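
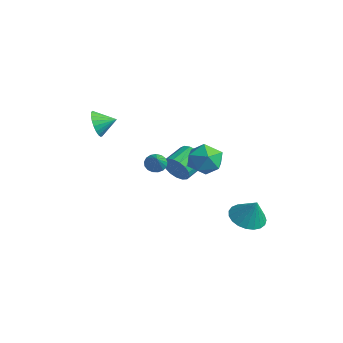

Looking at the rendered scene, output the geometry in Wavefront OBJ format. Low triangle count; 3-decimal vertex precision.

v 3.376 2.814 -3.114
v 4.332 3 -3.581
v 4.024 2.966 -1.726
v 4.162 3.415 -3.547
v 3.857 3.725 -3.438
v 3.468 3.879 -3.273
v 3.064 3.848 -3.081
v 2.713 3.638 -2.894
v 2.477 3.286 -2.746
v 2.396 2.853 -2.661
v 2.485 2.413 -2.654
v 2.728 2.042 -2.727
v 3.082 1.805 -2.867
v 3.488 1.742 -3.05
v 3.874 1.865 -3.244
v 4.174 2.152 -3.415
v 4.336 2.554 -3.534
v 2.09 -2.16 1.953
v 2.328 -2.508 1.512
v 3.03 -2.7 2.887
v 2.484 -2.261 1.499
v 2.55 -1.991 1.589
v 2.51 -1.76 1.763
v 2.374 -1.62 1.98
v 2.173 -1.604 2.192
v 1.954 -1.715 2.348
v 1.765 -1.928 2.415
v 1.651 -2.194 2.375
v 1.638 -2.452 2.239
v 1.728 -2.643 2.038
v 1.902 -2.723 1.817
v 2.118 -2.675 1.627
v 0.637 2.942 -0.296
v 1.498 2.213 -0.095
v -0.538 1.787 0.555
v 0.323 1.058 0.756
v 0.286 2.066 1.301
v 1.013 2.78 0.775
v -0.053 1.22 -0.315
v 0.674 1.934 -0.841
v 1.072 1.149 -0.107
v 1.282 1.672 0.891
v -0.322 2.328 -0.431
v -0.112 2.851 0.567
v -2.465 2.077 -1.975
v -1.976 1.976 -1.191
v -2.386 3.342 -0.76
v -2.875 3.443 -1.545
v -1.684 2.154 -1.476
v -2.094 3.52 -1.045
v -1.571 2.314 -1.876
v -1.981 3.68 -1.445
v -1.663 2.42 -2.299
v -2.073 3.786 -1.868
v -1.939 2.447 -2.647
v -2.349 3.813 -2.216
v -2.335 2.389 -2.842
v -2.745 3.755 -2.411
v -2.761 2.26 -2.838
v -3.171 3.626 -2.407
v -3.119 2.089 -2.637
v -3.529 3.455 -2.206
v -3.327 1.915 -2.284
v -3.737 3.281 -1.853
v -3.338 1.779 -1.86
v -3.748 3.145 -1.429
v -3.149 1.71 -1.463
v -3.559 3.076 -1.032
v -2.803 1.726 -1.184
v -3.213 3.092 -0.753
v -2.38 1.822 -1.085
v -2.79 3.188 -0.654
v -3.948 -2.121 2.194
v -3.363 -2.244 1.482
v -3.312 -1.239 2.566
v -3.62 -1.996 1.333
v -3.933 -1.77 1.333
v -4.249 -1.604 1.482
v -4.514 -1.528 1.754
v -4.68 -1.555 2.102
v -4.72 -1.679 2.466
v -4.627 -1.88 2.783
v -4.416 -2.122 2.998
v -4.124 -2.365 3.075
v -3.802 -2.565 2.998
v -3.506 -2.689 2.783
v -3.286 -2.714 2.466
v -3.18 -2.637 2.102
v -3.207 -2.471 1.754
f 2 1 4
f 2 4 3
f 4 1 5
f 4 5 3
f 5 1 6
f 5 6 3
f 6 1 7
f 6 7 3
f 7 1 8
f 7 8 3
f 8 1 9
f 8 9 3
f 9 1 10
f 9 10 3
f 10 1 11
f 10 11 3
f 11 1 12
f 11 12 3
f 12 1 13
f 12 13 3
f 13 1 14
f 13 14 3
f 14 1 15
f 14 15 3
f 15 1 16
f 15 16 3
f 16 1 17
f 16 17 3
f 17 1 2
f 17 2 3
f 19 18 21
f 19 21 20
f 21 18 22
f 21 22 20
f 22 18 23
f 22 23 20
f 23 18 24
f 23 24 20
f 24 18 25
f 24 25 20
f 25 18 26
f 25 26 20
f 26 18 27
f 26 27 20
f 27 18 28
f 27 28 20
f 28 18 29
f 28 29 20
f 29 18 30
f 29 30 20
f 30 18 31
f 30 31 20
f 31 18 32
f 31 32 20
f 32 18 19
f 32 19 20
f 33 44 38
f 33 38 34
f 33 34 40
f 33 40 43
f 33 43 44
f 34 38 42
f 38 44 37
f 44 43 35
f 43 40 39
f 40 34 41
f 36 42 37
f 36 37 35
f 36 35 39
f 36 39 41
f 36 41 42
f 37 42 38
f 35 37 44
f 39 35 43
f 41 39 40
f 42 41 34
f 46 45 49
f 46 49 47
f 47 49 50
f 47 50 48
f 49 45 51
f 49 51 50
f 50 51 52
f 50 52 48
f 51 45 53
f 51 53 52
f 52 53 54
f 52 54 48
f 53 45 55
f 53 55 54
f 54 55 56
f 54 56 48
f 55 45 57
f 55 57 56
f 56 57 58
f 56 58 48
f 57 45 59
f 57 59 58
f 58 59 60
f 58 60 48
f 59 45 61
f 59 61 60
f 60 61 62
f 60 62 48
f 61 45 63
f 61 63 62
f 62 63 64
f 62 64 48
f 63 45 65
f 63 65 64
f 64 65 66
f 64 66 48
f 65 45 67
f 65 67 66
f 66 67 68
f 66 68 48
f 67 45 69
f 67 69 68
f 68 69 70
f 68 70 48
f 69 45 71
f 69 71 70
f 70 71 72
f 70 72 48
f 71 45 46
f 71 46 72
f 72 46 47
f 72 47 48
f 74 73 76
f 74 76 75
f 76 73 77
f 76 77 75
f 77 73 78
f 77 78 75
f 78 73 79
f 78 79 75
f 79 73 80
f 79 80 75
f 80 73 81
f 80 81 75
f 81 73 82
f 81 82 75
f 82 73 83
f 82 83 75
f 83 73 84
f 83 84 75
f 84 73 85
f 84 85 75
f 85 73 86
f 85 86 75
f 86 73 87
f 86 87 75
f 87 73 88
f 87 88 75
f 88 73 89
f 88 89 75
f 89 73 74
f 89 74 75



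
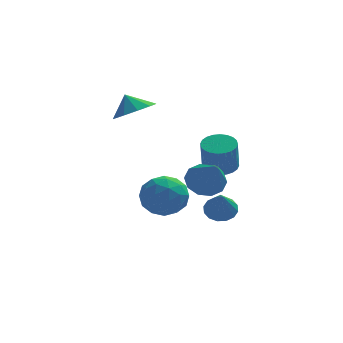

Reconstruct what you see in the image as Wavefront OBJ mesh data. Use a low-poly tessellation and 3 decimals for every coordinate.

v 2.979 -0.444 0.516
v 3.742 -0.544 0.536
v 3.645 -0.996 1.984
v 2.881 -0.896 1.964
v 3.718 -0.257 0.624
v 3.621 -0.709 2.072
v 3.581 0 0.695
v 3.484 -0.452 2.143
v 3.353 0.191 0.739
v 3.256 -0.261 2.187
v 3.068 0.284 0.749
v 2.971 -0.168 2.197
v 2.769 0.267 0.724
v 2.672 -0.185 2.172
v 2.502 0.142 0.667
v 2.405 -0.31 2.115
v 2.307 -0.073 0.587
v 2.21 -0.525 2.035
v 2.215 -0.344 0.496
v 2.118 -0.796 1.944
v 2.239 -0.631 0.408
v 2.142 -1.083 1.856
v 2.376 -0.888 0.337
v 2.279 -1.34 1.785
v 2.604 -1.079 0.293
v 2.507 -1.531 1.741
v 2.889 -1.172 0.283
v 2.792 -1.624 1.731
v 3.188 -1.155 0.308
v 3.091 -1.607 1.756
v 3.455 -1.03 0.365
v 3.358 -1.482 1.813
v 3.65 -0.815 0.445
v 3.553 -1.267 1.893
v 2.262 -2.368 0.576
v 3.009 -1.938 0.799
v 2.638 -3.752 1.984
v 2.598 -1.737 1.106
v 2.06 -1.778 1.21
v 1.598 -2.043 1.071
v 1.391 -2.433 0.744
v 1.516 -2.798 0.352
v 1.926 -2.999 0.045
v 2.465 -2.959 -0.059
v 2.926 -2.693 0.08
v 3.134 -2.303 0.407
v 0.922 -1.452 -1.412
v 1.624 -1.75 -0.628
v -0.424 -2.05 -0.432
v 0.278 -2.348 0.352
v 0.103 -1.288 0.148
v 0.935 -0.918 -0.457
v 0.265 -2.882 -0.603
v 1.097 -2.512 -1.208
v 1.218 -2.633 -0.128
v 1.118 -1.648 0.336
v 0.082 -2.152 -1.396
v -0.018 -1.167 -0.932
v 1.392 -1.549 -1.106
v -0.192 -2.251 0.046
v -0.294 -1.628 -0.074
v 0.118 -1.803 0.387
v 0.987 -1.06 -1.006
v 1.399 -1.235 -0.545
v 0.505 -0.963 -0.089
v -0.199 -2.565 -0.515
v 0.213 -2.74 -0.054
v 1.082 -1.997 -1.447
v 1.494 -2.172 -0.986
v 0.695 -2.837 -0.971
v 1.565 -2.243 -0.351
v 0.774 -2.594 0.225
v 0.766 -2.908 -0.336
v 1.255 -2.691 -0.692
v 1.507 -1.664 -0.079
v 0.715 -2.015 0.497
v 0.612 -1.392 0.377
v 1.102 -1.175 0.022
v 1.268 -2.183 0.215
v 0.485 -1.785 -1.557
v -0.307 -2.136 -0.981
v 0.098 -2.625 -1.082
v 0.588 -2.408 -1.437
v 0.426 -1.206 -1.285
v -0.365 -1.557 -0.709
v -0.055 -1.109 -0.368
v 0.434 -0.892 -0.724
v -0.068 -1.617 -1.275
v 3.026 -0.099 -2.226
v 3.559 -0.52 -2.52
v 2.954 -1.121 -0.894
v 3.744 -0.259 -2.31
v 3.736 0.045 -2.077
v 3.539 0.31 -1.884
v 3.204 0.466 -1.782
v 2.821 0.47 -1.8
v 2.493 0.322 -1.931
v 2.308 0.061 -2.142
v 2.316 -0.243 -2.375
v 2.513 -0.509 -2.568
v 2.848 -0.664 -2.669
v 3.231 -0.668 -2.652
v -0.535 2.296 2.551
v 0.321 2.842 2.725
v -0.945 2.664 3.409
v -0.076 3.202 2.381
v -0.648 3.216 2.102
v -1.177 2.879 1.995
v -1.461 2.319 2.099
v -1.391 1.75 2.376
v -0.994 1.39 2.72
v -0.422 1.376 2.999
v 0.107 1.713 3.107
v 0.39 2.273 3.002
f 2 1 5
f 2 5 3
f 3 5 6
f 3 6 4
f 5 1 7
f 5 7 6
f 6 7 8
f 6 8 4
f 7 1 9
f 7 9 8
f 8 9 10
f 8 10 4
f 9 1 11
f 9 11 10
f 10 11 12
f 10 12 4
f 11 1 13
f 11 13 12
f 12 13 14
f 12 14 4
f 13 1 15
f 13 15 14
f 14 15 16
f 14 16 4
f 15 1 17
f 15 17 16
f 16 17 18
f 16 18 4
f 17 1 19
f 17 19 18
f 18 19 20
f 18 20 4
f 19 1 21
f 19 21 20
f 20 21 22
f 20 22 4
f 21 1 23
f 21 23 22
f 22 23 24
f 22 24 4
f 23 1 25
f 23 25 24
f 24 25 26
f 24 26 4
f 25 1 27
f 25 27 26
f 26 27 28
f 26 28 4
f 27 1 29
f 27 29 28
f 28 29 30
f 28 30 4
f 29 1 31
f 29 31 30
f 30 31 32
f 30 32 4
f 31 1 33
f 31 33 32
f 32 33 34
f 32 34 4
f 33 1 2
f 33 2 34
f 34 2 3
f 34 3 4
f 36 35 38
f 36 38 37
f 38 35 39
f 38 39 37
f 39 35 40
f 39 40 37
f 40 35 41
f 40 41 37
f 41 35 42
f 41 42 37
f 42 35 43
f 42 43 37
f 43 35 44
f 43 44 37
f 44 35 45
f 44 45 37
f 45 35 46
f 45 46 37
f 46 35 36
f 46 36 37
f 47 84 63
f 84 58 87
f 63 87 52
f 84 87 63
f 47 63 59
f 63 52 64
f 59 64 48
f 63 64 59
f 47 59 68
f 59 48 69
f 68 69 54
f 59 69 68
f 47 68 80
f 68 54 83
f 80 83 57
f 68 83 80
f 47 80 84
f 80 57 88
f 84 88 58
f 80 88 84
f 48 64 75
f 64 52 78
f 75 78 56
f 64 78 75
f 52 87 65
f 87 58 86
f 65 86 51
f 87 86 65
f 58 88 85
f 88 57 81
f 85 81 49
f 88 81 85
f 57 83 82
f 83 54 70
f 82 70 53
f 83 70 82
f 54 69 74
f 69 48 71
f 74 71 55
f 69 71 74
f 50 76 62
f 76 56 77
f 62 77 51
f 76 77 62
f 50 62 60
f 62 51 61
f 60 61 49
f 62 61 60
f 50 60 67
f 60 49 66
f 67 66 53
f 60 66 67
f 50 67 72
f 67 53 73
f 72 73 55
f 67 73 72
f 50 72 76
f 72 55 79
f 76 79 56
f 72 79 76
f 51 77 65
f 77 56 78
f 65 78 52
f 77 78 65
f 49 61 85
f 61 51 86
f 85 86 58
f 61 86 85
f 53 66 82
f 66 49 81
f 82 81 57
f 66 81 82
f 55 73 74
f 73 53 70
f 74 70 54
f 73 70 74
f 56 79 75
f 79 55 71
f 75 71 48
f 79 71 75
f 90 89 92
f 90 92 91
f 92 89 93
f 92 93 91
f 93 89 94
f 93 94 91
f 94 89 95
f 94 95 91
f 95 89 96
f 95 96 91
f 96 89 97
f 96 97 91
f 97 89 98
f 97 98 91
f 98 89 99
f 98 99 91
f 99 89 100
f 99 100 91
f 100 89 101
f 100 101 91
f 101 89 102
f 101 102 91
f 102 89 90
f 102 90 91
f 104 103 106
f 104 106 105
f 106 103 107
f 106 107 105
f 107 103 108
f 107 108 105
f 108 103 109
f 108 109 105
f 109 103 110
f 109 110 105
f 110 103 111
f 110 111 105
f 111 103 112
f 111 112 105
f 112 103 113
f 112 113 105
f 113 103 114
f 113 114 105
f 114 103 104
f 114 104 105



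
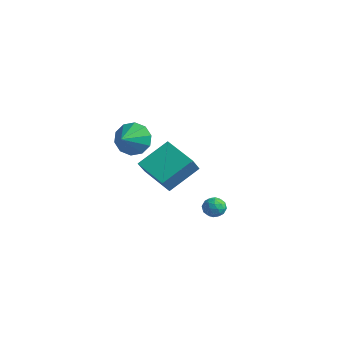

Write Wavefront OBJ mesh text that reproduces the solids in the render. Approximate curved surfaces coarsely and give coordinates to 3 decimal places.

v -4.92 2.112 -3.506
v -4.605 3.896 -2.294
v -5.321 2.896 -4.556
v -5.006 4.68 -3.344
v -2.954 2.22 -4.176
v -2.639 4.004 -2.964
v -3.355 3.004 -5.226
v -3.04 4.788 -4.014
v -1.912 -0.501 0.525
v -1.136 -0.513 -0.182
v -1.428 -1.599 1.075
v -0.936 -0.168 0.33
v -1.109 0.05 0.916
v -1.588 0.057 1.353
v -2.192 -0.149 1.474
v -2.688 -0.489 1.232
v -2.889 -0.834 0.72
v -2.716 -1.052 0.134
v -2.237 -1.059 -0.303
v -1.633 -0.853 -0.424
v 2.457 1.649 -2.877
v 3.022 1.404 -2.666
v 2.178 0.696 -3.234
v 2.743 0.451 -3.023
v 2.292 0.646 -2.595
v 2.464 1.235 -2.374
v 2.736 0.865 -3.526
v 2.908 1.454 -3.305
v 3.195 0.919 -3.066
v 2.92 0.784 -2.491
v 2.28 1.316 -3.409
v 2.005 1.181 -2.834
v 2.764 1.61 -2.74
v 2.436 0.49 -3.16
v 2.171 0.605 -2.908
v 2.503 0.461 -2.784
v 2.436 1.511 -2.569
v 2.769 1.366 -2.444
v 2.339 0.921 -2.402
v 2.431 0.734 -3.456
v 2.764 0.589 -3.331
v 2.697 1.639 -3.116
v 3.029 1.495 -2.992
v 2.861 1.179 -3.498
v 3.198 1.181 -2.851
v 3.034 0.621 -3.061
v 3.029 0.865 -3.357
v 3.131 1.211 -3.227
v 3.037 1.101 -2.513
v 2.873 0.542 -2.723
v 2.607 0.656 -2.471
v 2.709 1.002 -2.341
v 3.138 0.817 -2.749
v 2.327 1.558 -3.177
v 2.163 0.999 -3.387
v 2.491 1.098 -3.559
v 2.593 1.444 -3.429
v 2.166 1.479 -2.839
v 2.002 0.919 -3.049
v 2.069 0.889 -2.673
v 2.171 1.235 -2.543
v 2.062 1.283 -3.151
f 2 4 1
f 5 2 1
f 1 4 3
f 3 5 1
f 2 8 4
f 6 2 5
f 6 8 2
f 4 8 3
f 7 5 3
f 3 8 7
f 7 6 5
f 8 6 7
f 10 9 12
f 10 12 11
f 12 9 13
f 12 13 11
f 13 9 14
f 13 14 11
f 14 9 15
f 14 15 11
f 15 9 16
f 15 16 11
f 16 9 17
f 16 17 11
f 17 9 18
f 17 18 11
f 18 9 19
f 18 19 11
f 19 9 20
f 19 20 11
f 20 9 10
f 20 10 11
f 21 58 37
f 58 32 61
f 37 61 26
f 58 61 37
f 21 37 33
f 37 26 38
f 33 38 22
f 37 38 33
f 21 33 42
f 33 22 43
f 42 43 28
f 33 43 42
f 21 42 54
f 42 28 57
f 54 57 31
f 42 57 54
f 21 54 58
f 54 31 62
f 58 62 32
f 54 62 58
f 22 38 49
f 38 26 52
f 49 52 30
f 38 52 49
f 26 61 39
f 61 32 60
f 39 60 25
f 61 60 39
f 32 62 59
f 62 31 55
f 59 55 23
f 62 55 59
f 31 57 56
f 57 28 44
f 56 44 27
f 57 44 56
f 28 43 48
f 43 22 45
f 48 45 29
f 43 45 48
f 24 50 36
f 50 30 51
f 36 51 25
f 50 51 36
f 24 36 34
f 36 25 35
f 34 35 23
f 36 35 34
f 24 34 41
f 34 23 40
f 41 40 27
f 34 40 41
f 24 41 46
f 41 27 47
f 46 47 29
f 41 47 46
f 24 46 50
f 46 29 53
f 50 53 30
f 46 53 50
f 25 51 39
f 51 30 52
f 39 52 26
f 51 52 39
f 23 35 59
f 35 25 60
f 59 60 32
f 35 60 59
f 27 40 56
f 40 23 55
f 56 55 31
f 40 55 56
f 29 47 48
f 47 27 44
f 48 44 28
f 47 44 48
f 30 53 49
f 53 29 45
f 49 45 22
f 53 45 49



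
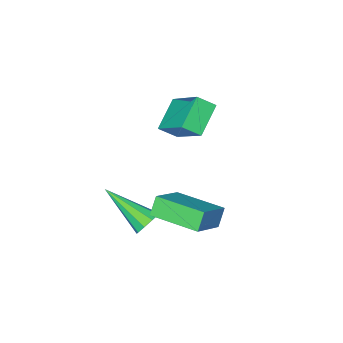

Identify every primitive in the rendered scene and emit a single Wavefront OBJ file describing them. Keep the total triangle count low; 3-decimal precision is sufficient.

v -3.072 -2.118 -1.627
v -1.756 -1.618 -0.785
v -3.791 -0.273 -1.598
v -2.476 0.227 -0.755
v -2.664 -1.947 -2.365
v -1.349 -1.447 -1.522
v -3.384 -0.102 -2.335
v -2.068 0.398 -1.493
v -1.372 -1.581 -2.111
v -0.803 -1.404 -2.18
v -0.708 -3.279 -1.009
v -0.959 -1.242 -1.837
v -1.309 -1.239 -1.622
v -1.688 -1.396 -1.636
v -1.919 -1.64 -1.872
v -1.894 -1.856 -2.22
v -1.625 -1.943 -2.517
v -1.237 -1.861 -2.624
v -0.912 -1.648 -2.491
v -4.093 -3.734 2.083
v -3.929 -2.104 3.317
v -4.648 -3.327 1.619
v -4.484 -1.697 2.852
v -3.036 -3.223 1.268
v -2.872 -1.593 2.501
v -3.591 -2.816 0.803
v -3.427 -1.186 2.037
f 2 4 1
f 5 2 1
f 1 4 3
f 3 5 1
f 2 8 4
f 6 2 5
f 6 8 2
f 4 8 3
f 7 5 3
f 3 8 7
f 7 6 5
f 8 6 7
f 10 9 12
f 10 12 11
f 12 9 13
f 12 13 11
f 13 9 14
f 13 14 11
f 14 9 15
f 14 15 11
f 15 9 16
f 15 16 11
f 16 9 17
f 16 17 11
f 17 9 18
f 17 18 11
f 18 9 19
f 18 19 11
f 19 9 10
f 19 10 11
f 21 23 20
f 24 21 20
f 20 23 22
f 22 24 20
f 21 27 23
f 25 21 24
f 25 27 21
f 23 27 22
f 26 24 22
f 22 27 26
f 26 25 24
f 27 25 26



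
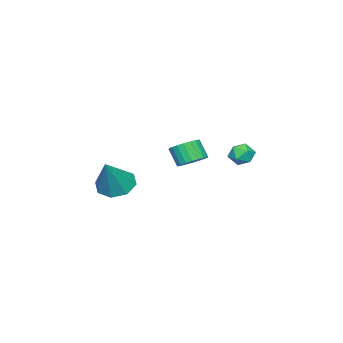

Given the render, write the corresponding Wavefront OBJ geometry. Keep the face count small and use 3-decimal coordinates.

v 2.321 -3.183 -0.557
v 3.144 -2.95 -1.184
v 3.599 -2.977 1.197
v 2.729 -2.29 -0.958
v 2.075 -2.154 -0.498
v 1.565 -2.62 -0.073
v 1.499 -3.416 0.069
v 1.914 -4.075 -0.156
v 2.568 -4.212 -0.616
v 3.078 -3.746 -1.042
v -3.823 1.296 0.408
v -3.219 1.299 -0.066
v -3.661 0.081 0.606
v -3.057 0.084 0.132
v -3.015 0.442 0.809
v -3.115 1.193 0.687
v -3.765 0.187 -0.147
v -3.865 0.938 -0.269
v -3.184 0.614 -0.409
v -2.72 0.771 0.182
v -4.16 0.609 0.358
v -3.696 0.766 0.949
v -3.668 -2.266 -0.875
v -2.994 -2.772 -1.046
v -3.198 -3.4 0.004
v -3.872 -2.894 0.175
v -2.842 -2.508 -0.858
v -3.047 -3.135 0.192
v -2.834 -2.202 -0.674
v -3.039 -2.829 0.376
v -2.97 -1.907 -0.524
v -3.175 -2.534 0.526
v -3.226 -1.674 -0.435
v -3.431 -2.301 0.615
v -3.559 -1.544 -0.422
v -3.764 -2.171 0.628
v -3.91 -1.538 -0.487
v -4.115 -2.165 0.563
v -4.22 -1.659 -0.619
v -4.425 -2.286 0.43
v -4.434 -1.884 -0.796
v -4.639 -2.511 0.254
v -4.515 -2.176 -0.986
v -4.72 -2.803 0.064
v -4.45 -2.483 -1.157
v -4.655 -3.11 -0.107
v -4.25 -2.753 -1.279
v -4.455 -3.38 -0.23
v -3.949 -2.939 -1.332
v -4.154 -3.566 -0.282
v -3.599 -3.008 -1.305
v -3.804 -3.635 -0.255
v -3.261 -2.949 -1.204
v -3.466 -3.577 -0.154
f 2 1 4
f 2 4 3
f 4 1 5
f 4 5 3
f 5 1 6
f 5 6 3
f 6 1 7
f 6 7 3
f 7 1 8
f 7 8 3
f 8 1 9
f 8 9 3
f 9 1 10
f 9 10 3
f 10 1 2
f 10 2 3
f 11 22 16
f 11 16 12
f 11 12 18
f 11 18 21
f 11 21 22
f 12 16 20
f 16 22 15
f 22 21 13
f 21 18 17
f 18 12 19
f 14 20 15
f 14 15 13
f 14 13 17
f 14 17 19
f 14 19 20
f 15 20 16
f 13 15 22
f 17 13 21
f 19 17 18
f 20 19 12
f 24 23 27
f 24 27 25
f 25 27 28
f 25 28 26
f 27 23 29
f 27 29 28
f 28 29 30
f 28 30 26
f 29 23 31
f 29 31 30
f 30 31 32
f 30 32 26
f 31 23 33
f 31 33 32
f 32 33 34
f 32 34 26
f 33 23 35
f 33 35 34
f 34 35 36
f 34 36 26
f 35 23 37
f 35 37 36
f 36 37 38
f 36 38 26
f 37 23 39
f 37 39 38
f 38 39 40
f 38 40 26
f 39 23 41
f 39 41 40
f 40 41 42
f 40 42 26
f 41 23 43
f 41 43 42
f 42 43 44
f 42 44 26
f 43 23 45
f 43 45 44
f 44 45 46
f 44 46 26
f 45 23 47
f 45 47 46
f 46 47 48
f 46 48 26
f 47 23 49
f 47 49 48
f 48 49 50
f 48 50 26
f 49 23 51
f 49 51 50
f 50 51 52
f 50 52 26
f 51 23 53
f 51 53 52
f 52 53 54
f 52 54 26
f 53 23 24
f 53 24 54
f 54 24 25
f 54 25 26



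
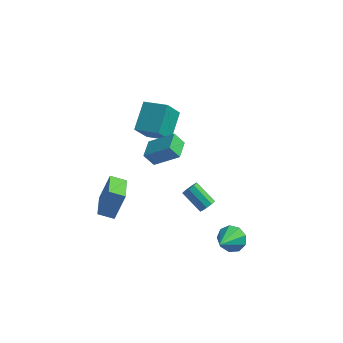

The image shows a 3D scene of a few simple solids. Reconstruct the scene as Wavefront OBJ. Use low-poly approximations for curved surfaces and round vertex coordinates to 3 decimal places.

v 3.683 -1.036 -3.44
v 4.497 -1.236 -3.499
v 3.397 -2.504 -2.42
v 4.41 -0.901 -3.041
v 3.983 -0.629 -2.769
v 3.416 -0.547 -2.811
v 2.974 -0.695 -3.147
v 2.863 -1.001 -3.62
v 3.137 -1.325 -4.009
v 3.666 -1.513 -4.131
v 4.203 -1.478 -3.93
v -3.699 -1.241 -3.24
v -3.244 -0.625 -1.689
v -4.198 0.556 -3.808
v -3.743 1.173 -2.257
v -2.797 -1.093 -3.563
v -2.342 -0.476 -2.012
v -3.296 0.705 -4.131
v -2.841 1.321 -2.58
v -2.371 1.367 2.192
v -2.323 2.936 3.151
v -1.931 2.165 0.865
v -1.883 3.734 1.824
v -0.957 1.126 2.516
v -0.909 2.695 3.475
v -0.517 1.924 1.189
v -0.469 3.493 2.148
v -0.844 -1.954 3.662
v 0.522 -1.915 4.707
v -0.914 -0.807 3.711
v 0.451 -0.768 4.756
v -0.311 -1.892 2.964
v 1.054 -1.853 4.009
v -0.382 -0.745 3.013
v 0.984 -0.706 4.058
v 1.859 0.825 -3.013
v 2.198 1.021 -2.671
v 1.06 1.512 -1.825
v 0.721 1.315 -2.167
v 2.119 1.265 -2.918
v 0.982 1.755 -2.072
v 1.919 1.302 -3.209
v 0.781 1.793 -2.364
v 1.69 1.117 -3.409
v 0.553 1.607 -2.563
v 1.541 0.794 -3.423
v 0.403 1.285 -2.578
v 1.54 0.486 -3.245
v 0.402 0.977 -2.4
v 1.688 0.336 -2.959
v 0.551 0.827 -2.113
v 1.916 0.415 -2.698
v 0.779 0.906 -1.852
v 2.118 0.686 -2.584
v 0.98 1.176 -1.738
f 2 1 4
f 2 4 3
f 4 1 5
f 4 5 3
f 5 1 6
f 5 6 3
f 6 1 7
f 6 7 3
f 7 1 8
f 7 8 3
f 8 1 9
f 8 9 3
f 9 1 10
f 9 10 3
f 10 1 11
f 10 11 3
f 11 1 2
f 11 2 3
f 13 15 12
f 16 13 12
f 12 15 14
f 14 16 12
f 13 19 15
f 17 13 16
f 17 19 13
f 15 19 14
f 18 16 14
f 14 19 18
f 18 17 16
f 19 17 18
f 21 23 20
f 24 21 20
f 20 23 22
f 22 24 20
f 21 27 23
f 25 21 24
f 25 27 21
f 23 27 22
f 26 24 22
f 22 27 26
f 26 25 24
f 27 25 26
f 29 31 28
f 32 29 28
f 28 31 30
f 30 32 28
f 29 35 31
f 33 29 32
f 33 35 29
f 31 35 30
f 34 32 30
f 30 35 34
f 34 33 32
f 35 33 34
f 37 36 40
f 37 40 38
f 38 40 41
f 38 41 39
f 40 36 42
f 40 42 41
f 41 42 43
f 41 43 39
f 42 36 44
f 42 44 43
f 43 44 45
f 43 45 39
f 44 36 46
f 44 46 45
f 45 46 47
f 45 47 39
f 46 36 48
f 46 48 47
f 47 48 49
f 47 49 39
f 48 36 50
f 48 50 49
f 49 50 51
f 49 51 39
f 50 36 52
f 50 52 51
f 51 52 53
f 51 53 39
f 52 36 54
f 52 54 53
f 53 54 55
f 53 55 39
f 54 36 37
f 54 37 55
f 55 37 38
f 55 38 39



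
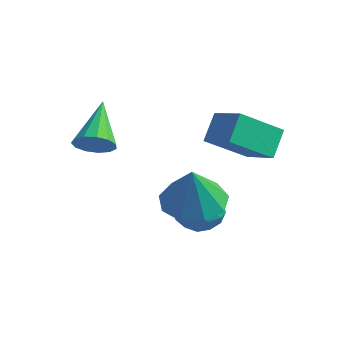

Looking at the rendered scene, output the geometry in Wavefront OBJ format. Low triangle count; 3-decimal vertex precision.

v -1.016 -1.679 3.048
v -1.283 -0.955 3.927
v -0.522 -0.248 2.02
v -0.79 0.476 2.899
v 0.21 -1.776 3.501
v -0.058 -1.052 4.38
v 0.703 -0.345 2.473
v 0.436 0.379 3.352
v -0.628 -1.749 -0.752
v -0.272 -2.165 -0.072
v -1.788 -1.495 0.012
v -1.432 -1.911 0.692
v -1.108 -1.144 0.43
v -0.391 -1.301 -0.041
v -1.669 -2.359 -0.019
v -0.952 -2.516 -0.49
v -0.915 -2.542 0.381
v -0.568 -1.79 0.659
v -1.492 -1.87 -0.719
v -1.145 -1.118 -0.441
v -0.348 -1.979 -0.479
v -1.712 -1.681 0.419
v -1.522 -1.23 0.265
v -1.312 -1.474 0.665
v -0.418 -1.471 -0.461
v -0.209 -1.715 -0.061
v -0.7 -1.115 0.234
v -1.851 -1.945 0.001
v -1.642 -2.189 0.401
v -0.748 -2.186 -0.725
v -0.538 -2.43 -0.325
v -1.36 -2.545 -0.294
v -0.517 -2.445 0.187
v -1.199 -2.296 0.636
v -1.338 -2.56 0.218
v -0.916 -2.652 -0.059
v -0.313 -2.003 0.35
v -0.995 -1.854 0.799
v -0.805 -1.403 0.645
v -0.383 -1.496 0.368
v -0.691 -2.225 0.617
v -1.065 -1.806 -0.859
v -1.747 -1.657 -0.41
v -1.677 -2.164 -0.428
v -1.255 -2.257 -0.705
v -0.861 -1.364 -0.696
v -1.543 -1.215 -0.247
v -1.144 -1.008 -0.001
v -0.722 -1.1 -0.278
v -1.369 -1.435 -0.677
v -3.289 -4.183 2.9
v -2.697 -4.096 3.301
v -4.251 -2.977 4.06
v -2.684 -3.81 3.014
v -2.863 -3.642 2.691
v -3.177 -3.646 2.434
v -3.527 -3.821 2.326
v -3.801 -4.11 2.4
v -3.913 -4.423 2.633
v -3.826 -4.66 2.951
v -3.569 -4.745 3.253
v -3.223 -4.652 3.443
v -2.898 -4.41 3.461
v -0.696 -2.397 0.819
v 0.249 -2.82 0.448
v -0.284 -2.863 2.401
v 0.347 -2.098 0.636
v -0.044 -1.516 0.909
v -0.739 -1.346 1.14
v -1.415 -1.667 1.221
v -1.754 -2.331 1.114
v -1.598 -3.025 0.869
v -1.02 -3.425 0.6
v -0.291 -3.344 0.434
f 2 4 1
f 5 2 1
f 1 4 3
f 3 5 1
f 2 8 4
f 6 2 5
f 6 8 2
f 4 8 3
f 7 5 3
f 3 8 7
f 7 6 5
f 8 6 7
f 9 46 25
f 46 20 49
f 25 49 14
f 46 49 25
f 9 25 21
f 25 14 26
f 21 26 10
f 25 26 21
f 9 21 30
f 21 10 31
f 30 31 16
f 21 31 30
f 9 30 42
f 30 16 45
f 42 45 19
f 30 45 42
f 9 42 46
f 42 19 50
f 46 50 20
f 42 50 46
f 10 26 37
f 26 14 40
f 37 40 18
f 26 40 37
f 14 49 27
f 49 20 48
f 27 48 13
f 49 48 27
f 20 50 47
f 50 19 43
f 47 43 11
f 50 43 47
f 19 45 44
f 45 16 32
f 44 32 15
f 45 32 44
f 16 31 36
f 31 10 33
f 36 33 17
f 31 33 36
f 12 38 24
f 38 18 39
f 24 39 13
f 38 39 24
f 12 24 22
f 24 13 23
f 22 23 11
f 24 23 22
f 12 22 29
f 22 11 28
f 29 28 15
f 22 28 29
f 12 29 34
f 29 15 35
f 34 35 17
f 29 35 34
f 12 34 38
f 34 17 41
f 38 41 18
f 34 41 38
f 13 39 27
f 39 18 40
f 27 40 14
f 39 40 27
f 11 23 47
f 23 13 48
f 47 48 20
f 23 48 47
f 15 28 44
f 28 11 43
f 44 43 19
f 28 43 44
f 17 35 36
f 35 15 32
f 36 32 16
f 35 32 36
f 18 41 37
f 41 17 33
f 37 33 10
f 41 33 37
f 52 51 54
f 52 54 53
f 54 51 55
f 54 55 53
f 55 51 56
f 55 56 53
f 56 51 57
f 56 57 53
f 57 51 58
f 57 58 53
f 58 51 59
f 58 59 53
f 59 51 60
f 59 60 53
f 60 51 61
f 60 61 53
f 61 51 62
f 61 62 53
f 62 51 63
f 62 63 53
f 63 51 52
f 63 52 53
f 65 64 67
f 65 67 66
f 67 64 68
f 67 68 66
f 68 64 69
f 68 69 66
f 69 64 70
f 69 70 66
f 70 64 71
f 70 71 66
f 71 64 72
f 71 72 66
f 72 64 73
f 72 73 66
f 73 64 74
f 73 74 66
f 74 64 65
f 74 65 66



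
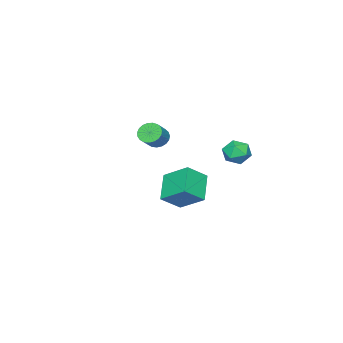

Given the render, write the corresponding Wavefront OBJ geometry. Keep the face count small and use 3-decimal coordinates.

v 3.061 -1.297 2.947
v 3.452 -1.599 2.51
v 4.291 -1.445 3.156
v 3.899 -1.143 3.593
v 3.467 -1.338 2.429
v 4.306 -1.183 3.075
v 3.411 -1.069 2.437
v 4.25 -0.915 3.083
v 3.295 -0.84 2.533
v 4.134 -0.686 3.179
v 3.138 -0.69 2.701
v 3.977 -0.535 3.347
v 2.968 -0.645 2.911
v 3.807 -0.49 3.557
v 2.814 -0.712 3.128
v 3.653 -0.558 3.774
v 2.702 -0.881 3.313
v 3.541 -0.727 3.959
v 2.652 -1.122 3.435
v 3.491 -0.967 4.081
v 2.673 -1.393 3.473
v 3.512 -1.239 4.119
v 2.761 -1.647 3.42
v 3.6 -1.493 4.066
v 2.901 -1.841 3.285
v 3.74 -1.687 3.931
v 3.068 -1.941 3.091
v 3.907 -1.787 3.737
v 3.234 -1.93 2.873
v 4.073 -1.775 3.519
v 3.37 -1.809 2.668
v 4.209 -1.654 3.313
v -1.78 0.391 -0.133
v -1.182 0.137 0.433
v -2.778 -0.137 0.687
v -2.18 -0.391 1.253
v -2.341 0.449 1.144
v -1.724 0.775 0.637
v -2.236 -0.775 0.483
v -1.619 -0.449 -0.024
v -1.463 -0.584 0.814
v -1.528 0.173 1.222
v -2.432 -0.173 -0.102
v -2.497 0.584 0.306
v -3.296 -4.437 -3.386
v -2.213 -4.951 -2.501
v -3.356 -2.871 -2.403
v -2.273 -3.385 -1.518
v -2.007 -3.675 -4.522
v -0.924 -4.189 -3.637
v -2.067 -2.109 -3.539
v -0.984 -2.623 -2.654
f 2 1 5
f 2 5 3
f 3 5 6
f 3 6 4
f 5 1 7
f 5 7 6
f 6 7 8
f 6 8 4
f 7 1 9
f 7 9 8
f 8 9 10
f 8 10 4
f 9 1 11
f 9 11 10
f 10 11 12
f 10 12 4
f 11 1 13
f 11 13 12
f 12 13 14
f 12 14 4
f 13 1 15
f 13 15 14
f 14 15 16
f 14 16 4
f 15 1 17
f 15 17 16
f 16 17 18
f 16 18 4
f 17 1 19
f 17 19 18
f 18 19 20
f 18 20 4
f 19 1 21
f 19 21 20
f 20 21 22
f 20 22 4
f 21 1 23
f 21 23 22
f 22 23 24
f 22 24 4
f 23 1 25
f 23 25 24
f 24 25 26
f 24 26 4
f 25 1 27
f 25 27 26
f 26 27 28
f 26 28 4
f 27 1 29
f 27 29 28
f 28 29 30
f 28 30 4
f 29 1 31
f 29 31 30
f 30 31 32
f 30 32 4
f 31 1 2
f 31 2 32
f 32 2 3
f 32 3 4
f 33 44 38
f 33 38 34
f 33 34 40
f 33 40 43
f 33 43 44
f 34 38 42
f 38 44 37
f 44 43 35
f 43 40 39
f 40 34 41
f 36 42 37
f 36 37 35
f 36 35 39
f 36 39 41
f 36 41 42
f 37 42 38
f 35 37 44
f 39 35 43
f 41 39 40
f 42 41 34
f 46 48 45
f 49 46 45
f 45 48 47
f 47 49 45
f 46 52 48
f 50 46 49
f 50 52 46
f 48 52 47
f 51 49 47
f 47 52 51
f 51 50 49
f 52 50 51



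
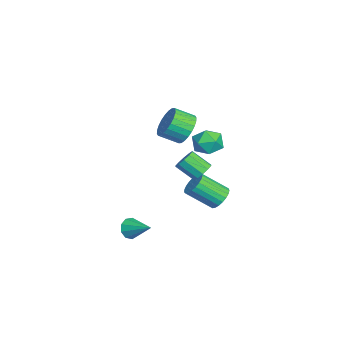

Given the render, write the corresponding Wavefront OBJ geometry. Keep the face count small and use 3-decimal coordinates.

v 0.181 -1.653 -2.858
v 0.69 -1.895 -3.183
v 1.079 -0.647 -2.202
v 0.499 -1.57 -3.419
v 0.159 -1.284 -3.393
v -0.17 -1.171 -3.117
v -0.335 -1.283 -2.719
v -0.259 -1.568 -2.387
v 0.024 -1.893 -2.275
v 0.38 -2.106 -2.436
v 0.643 -2.106 -2.795
v 1.553 2.789 3.725
v 1.94 2.414 4.385
v 0.74 1.686 3.575
v 1.127 1.311 4.235
v 0.628 1.99 4.362
v 1.131 2.672 4.455
v 1.549 1.428 3.505
v 2.052 2.11 3.598
v 1.937 1.573 4.249
v 1.368 1.921 4.779
v 1.312 2.179 3.181
v 0.743 2.527 3.711
v 1.351 1.827 1.89
v 1.919 1.58 1.854
v 1.577 0.686 2.595
v 1.009 0.933 2.63
v 1.915 1.826 2.149
v 1.572 0.932 2.889
v 1.695 2.071 2.344
v 1.353 1.178 3.084
v 1.344 2.224 2.366
v 1.002 1.33 3.106
v 0.996 2.225 2.206
v 0.654 1.331 2.946
v 0.783 2.074 1.925
v 0.441 1.18 2.666
v 0.788 1.828 1.631
v 0.445 0.934 2.371
v 1.007 1.582 1.436
v 0.665 0.689 2.176
v 1.358 1.43 1.414
v 1.016 0.536 2.154
v 1.706 1.429 1.574
v 1.364 0.535 2.314
v -2.663 2.777 -2.52
v -1.931 2.697 -2.586
v -1.984 1.343 -1.526
v -2.717 1.423 -1.46
v -1.953 2.886 -2.344
v -2.006 1.533 -1.285
v -2.098 3.057 -2.133
v -2.151 1.703 -1.074
v -2.341 3.179 -1.989
v -2.394 1.826 -0.93
v -2.639 3.232 -1.937
v -2.692 1.878 -0.877
v -2.942 3.206 -1.985
v -2.995 1.852 -0.926
v -3.197 3.106 -2.126
v -3.25 1.752 -1.067
v -3.359 2.949 -2.335
v -3.412 1.595 -1.275
v -3.401 2.762 -2.576
v -3.454 1.408 -1.516
v -3.316 2.578 -2.807
v -3.369 1.224 -1.747
v -3.117 2.428 -2.988
v -3.17 1.074 -1.929
v -2.841 2.338 -3.089
v -2.894 0.985 -2.029
v -2.533 2.325 -3.091
v -2.586 0.971 -2.031
v -2.248 2.389 -2.994
v -2.301 1.036 -1.935
v -2.035 2.521 -2.815
v -2.088 1.167 -1.756
v -3.553 1.108 1.978
v -3.247 1.56 2.756
v -3.201 0.524 3.34
v -3.507 0.072 2.562
v -3.614 1.571 2.805
v -3.568 0.535 3.389
v -3.972 1.513 2.729
v -3.926 0.477 3.312
v -4.266 1.392 2.538
v -4.22 0.356 3.122
v -4.451 1.229 2.262
v -4.406 0.193 2.846
v -4.5 1.047 1.943
v -4.455 0.011 2.526
v -4.405 0.874 1.629
v -4.359 -0.162 2.213
v -4.179 0.737 1.368
v -4.134 -0.299 1.952
v -3.859 0.656 1.2
v -3.813 -0.38 1.784
v -3.492 0.645 1.151
v -3.446 -0.391 1.735
v -3.134 0.703 1.228
v -3.088 -0.333 1.811
v -2.84 0.824 1.418
v -2.794 -0.212 2.002
v -2.654 0.987 1.694
v -2.609 -0.049 2.278
v -2.605 1.169 2.014
v -2.56 0.133 2.597
v -2.701 1.342 2.327
v -2.655 0.306 2.911
v -2.926 1.479 2.588
v -2.881 0.443 3.172
f 2 1 4
f 2 4 3
f 4 1 5
f 4 5 3
f 5 1 6
f 5 6 3
f 6 1 7
f 6 7 3
f 7 1 8
f 7 8 3
f 8 1 9
f 8 9 3
f 9 1 10
f 9 10 3
f 10 1 11
f 10 11 3
f 11 1 2
f 11 2 3
f 12 23 17
f 12 17 13
f 12 13 19
f 12 19 22
f 12 22 23
f 13 17 21
f 17 23 16
f 23 22 14
f 22 19 18
f 19 13 20
f 15 21 16
f 15 16 14
f 15 14 18
f 15 18 20
f 15 20 21
f 16 21 17
f 14 16 23
f 18 14 22
f 20 18 19
f 21 20 13
f 25 24 28
f 25 28 26
f 26 28 29
f 26 29 27
f 28 24 30
f 28 30 29
f 29 30 31
f 29 31 27
f 30 24 32
f 30 32 31
f 31 32 33
f 31 33 27
f 32 24 34
f 32 34 33
f 33 34 35
f 33 35 27
f 34 24 36
f 34 36 35
f 35 36 37
f 35 37 27
f 36 24 38
f 36 38 37
f 37 38 39
f 37 39 27
f 38 24 40
f 38 40 39
f 39 40 41
f 39 41 27
f 40 24 42
f 40 42 41
f 41 42 43
f 41 43 27
f 42 24 44
f 42 44 43
f 43 44 45
f 43 45 27
f 44 24 25
f 44 25 45
f 45 25 26
f 45 26 27
f 47 46 50
f 47 50 48
f 48 50 51
f 48 51 49
f 50 46 52
f 50 52 51
f 51 52 53
f 51 53 49
f 52 46 54
f 52 54 53
f 53 54 55
f 53 55 49
f 54 46 56
f 54 56 55
f 55 56 57
f 55 57 49
f 56 46 58
f 56 58 57
f 57 58 59
f 57 59 49
f 58 46 60
f 58 60 59
f 59 60 61
f 59 61 49
f 60 46 62
f 60 62 61
f 61 62 63
f 61 63 49
f 62 46 64
f 62 64 63
f 63 64 65
f 63 65 49
f 64 46 66
f 64 66 65
f 65 66 67
f 65 67 49
f 66 46 68
f 66 68 67
f 67 68 69
f 67 69 49
f 68 46 70
f 68 70 69
f 69 70 71
f 69 71 49
f 70 46 72
f 70 72 71
f 71 72 73
f 71 73 49
f 72 46 74
f 72 74 73
f 73 74 75
f 73 75 49
f 74 46 76
f 74 76 75
f 75 76 77
f 75 77 49
f 76 46 47
f 76 47 77
f 77 47 48
f 77 48 49
f 79 78 82
f 79 82 80
f 80 82 83
f 80 83 81
f 82 78 84
f 82 84 83
f 83 84 85
f 83 85 81
f 84 78 86
f 84 86 85
f 85 86 87
f 85 87 81
f 86 78 88
f 86 88 87
f 87 88 89
f 87 89 81
f 88 78 90
f 88 90 89
f 89 90 91
f 89 91 81
f 90 78 92
f 90 92 91
f 91 92 93
f 91 93 81
f 92 78 94
f 92 94 93
f 93 94 95
f 93 95 81
f 94 78 96
f 94 96 95
f 95 96 97
f 95 97 81
f 96 78 98
f 96 98 97
f 97 98 99
f 97 99 81
f 98 78 100
f 98 100 99
f 99 100 101
f 99 101 81
f 100 78 102
f 100 102 101
f 101 102 103
f 101 103 81
f 102 78 104
f 102 104 103
f 103 104 105
f 103 105 81
f 104 78 106
f 104 106 105
f 105 106 107
f 105 107 81
f 106 78 108
f 106 108 107
f 107 108 109
f 107 109 81
f 108 78 110
f 108 110 109
f 109 110 111
f 109 111 81
f 110 78 79
f 110 79 111
f 111 79 80
f 111 80 81



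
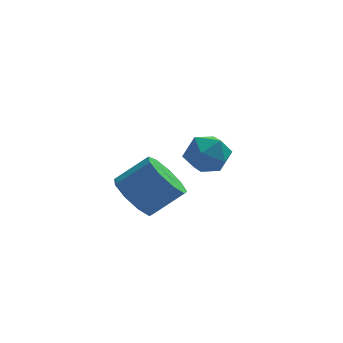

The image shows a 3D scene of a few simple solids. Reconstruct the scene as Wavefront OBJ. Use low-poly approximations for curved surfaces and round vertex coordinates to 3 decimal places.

v 2.904 2.838 0.139
v 3.325 3.185 -0.582
v 4.175 2.795 0.862
v 4.596 3.142 0.141
v 4.021 3.652 0.617
v 3.236 3.678 0.171
v 4.264 2.302 0.109
v 3.479 2.328 -0.337
v 4.166 2.853 -0.6
v 4.016 3.688 -0.286
v 3.484 2.292 0.566
v 3.334 3.127 0.88
v 1.109 -0.755 0.262
v 1.713 -0.856 -0.452
v 2.794 -0.726 0.444
v 2.191 -0.625 1.158
v 1.571 -0.234 -0.37
v 2.652 -0.105 0.526
v 1.213 0.144 0.007
v 2.294 0.274 0.903
v 0.807 0.102 0.504
v 1.888 0.231 1.4
v 0.542 -0.341 0.887
v 1.623 -0.212 1.783
v 0.543 -0.978 0.978
v 1.624 -0.849 1.874
v 0.809 -1.51 0.734
v 1.89 -1.381 1.63
v 1.216 -1.689 0.269
v 2.297 -1.559 1.165
v 1.573 -1.43 -0.199
v 2.654 -1.301 0.697
f 1 12 6
f 1 6 2
f 1 2 8
f 1 8 11
f 1 11 12
f 2 6 10
f 6 12 5
f 12 11 3
f 11 8 7
f 8 2 9
f 4 10 5
f 4 5 3
f 4 3 7
f 4 7 9
f 4 9 10
f 5 10 6
f 3 5 12
f 7 3 11
f 9 7 8
f 10 9 2
f 14 13 17
f 14 17 15
f 15 17 18
f 15 18 16
f 17 13 19
f 17 19 18
f 18 19 20
f 18 20 16
f 19 13 21
f 19 21 20
f 20 21 22
f 20 22 16
f 21 13 23
f 21 23 22
f 22 23 24
f 22 24 16
f 23 13 25
f 23 25 24
f 24 25 26
f 24 26 16
f 25 13 27
f 25 27 26
f 26 27 28
f 26 28 16
f 27 13 29
f 27 29 28
f 28 29 30
f 28 30 16
f 29 13 31
f 29 31 30
f 30 31 32
f 30 32 16
f 31 13 14
f 31 14 32
f 32 14 15
f 32 15 16



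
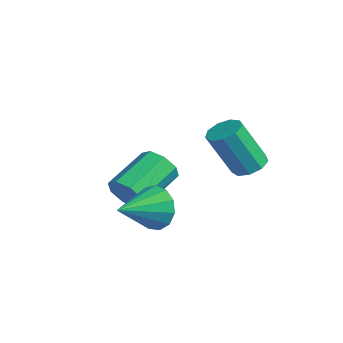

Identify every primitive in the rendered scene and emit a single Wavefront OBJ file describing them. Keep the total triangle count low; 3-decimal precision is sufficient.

v 0.316 -1.119 0.634
v 0.82 -1.215 -0.056
v 0.684 -2.581 1.106
v 1.101 -1.032 0.293
v 1.133 -0.876 0.751
v 0.906 -0.797 1.171
v 0.491 -0.821 1.421
v 0.021 -0.939 1.421
v -0.355 -1.114 1.171
v -0.518 -1.291 0.751
v -0.416 -1.413 0.293
v -0.082 -1.442 -0.056
v 0.379 -1.368 -0.187
v -0.828 -1.516 0.732
v -0.366 -1.609 1.289
v -0.929 -0.138 2.005
v -1.392 -0.044 1.448
v -0.139 -1.319 0.87
v -0.702 0.153 1.585
v -0.316 -1.143 0.37
v -0.879 0.328 1.085
v -0.793 -1.186 0.082
v -1.356 0.285 0.797
v -1.291 -1.422 0.175
v -1.854 0.049 0.891
v -1.518 -1.713 0.595
v -2.081 -0.241 1.31
v -1.341 -1.888 1.095
v -1.904 -0.417 1.81
v -0.864 -1.845 1.383
v -1.427 -0.374 2.098
v 0.631 2.004 1.854
v 1.248 2.058 1.973
v 1.005 1.25 3.586
v 0.389 1.196 3.466
v 1.039 2.406 2.116
v 0.796 1.599 3.729
v 0.639 2.567 2.137
v 0.397 1.759 3.749
v 0.236 2.464 2.024
v -0.007 1.656 3.637
v 0.018 2.146 1.832
v -0.225 1.338 3.445
v 0.087 1.761 1.65
v -0.156 0.953 3.263
v 0.41 1.49 1.563
v 0.168 0.683 3.176
v 0.837 1.46 1.612
v 0.595 0.652 3.225
v 1.168 1.684 1.774
v 0.925 0.876 3.387
f 2 1 4
f 2 4 3
f 4 1 5
f 4 5 3
f 5 1 6
f 5 6 3
f 6 1 7
f 6 7 3
f 7 1 8
f 7 8 3
f 8 1 9
f 8 9 3
f 9 1 10
f 9 10 3
f 10 1 11
f 10 11 3
f 11 1 12
f 11 12 3
f 12 1 13
f 12 13 3
f 13 1 2
f 13 2 3
f 15 14 18
f 15 18 16
f 16 18 19
f 16 19 17
f 18 14 20
f 18 20 19
f 19 20 21
f 19 21 17
f 20 14 22
f 20 22 21
f 21 22 23
f 21 23 17
f 22 14 24
f 22 24 23
f 23 24 25
f 23 25 17
f 24 14 26
f 24 26 25
f 25 26 27
f 25 27 17
f 26 14 28
f 26 28 27
f 27 28 29
f 27 29 17
f 28 14 30
f 28 30 29
f 29 30 31
f 29 31 17
f 30 14 15
f 30 15 31
f 31 15 16
f 31 16 17
f 33 32 36
f 33 36 34
f 34 36 37
f 34 37 35
f 36 32 38
f 36 38 37
f 37 38 39
f 37 39 35
f 38 32 40
f 38 40 39
f 39 40 41
f 39 41 35
f 40 32 42
f 40 42 41
f 41 42 43
f 41 43 35
f 42 32 44
f 42 44 43
f 43 44 45
f 43 45 35
f 44 32 46
f 44 46 45
f 45 46 47
f 45 47 35
f 46 32 48
f 46 48 47
f 47 48 49
f 47 49 35
f 48 32 50
f 48 50 49
f 49 50 51
f 49 51 35
f 50 32 33
f 50 33 51
f 51 33 34
f 51 34 35



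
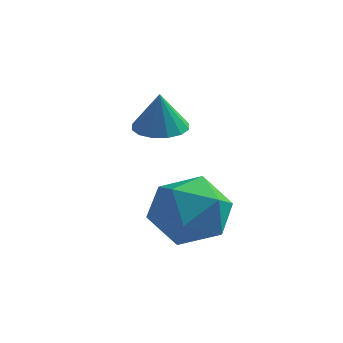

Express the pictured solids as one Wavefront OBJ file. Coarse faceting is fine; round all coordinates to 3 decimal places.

v -0.716 0.954 -1.134
v 0.037 1.052 -1.153
v -0.664 0.786 0.094
v -0.111 1.412 -1.097
v -0.421 1.649 -1.051
v -0.811 1.7 -1.028
v -1.175 1.552 -1.032
v -1.416 1.243 -1.064
v -1.47 0.856 -1.115
v -1.322 0.496 -1.17
v -1.012 0.258 -1.216
v -0.622 0.207 -1.24
v -0.258 0.356 -1.235
v -0.017 0.665 -1.203
v 0.535 0.321 -3.147
v 1.681 -0.024 -3.081
v -0.021 -1.536 -3.219
v 1.125 -1.881 -3.153
v 0.597 -1.373 -2.205
v 0.94 -0.225 -2.16
v 0.72 -1.335 -4.14
v 1.063 -0.187 -4.095
v 1.795 -1.048 -3.695
v 1.719 -1.071 -2.499
v -0.059 -0.489 -3.801
v -0.135 -0.512 -2.605
f 2 1 4
f 2 4 3
f 4 1 5
f 4 5 3
f 5 1 6
f 5 6 3
f 6 1 7
f 6 7 3
f 7 1 8
f 7 8 3
f 8 1 9
f 8 9 3
f 9 1 10
f 9 10 3
f 10 1 11
f 10 11 3
f 11 1 12
f 11 12 3
f 12 1 13
f 12 13 3
f 13 1 14
f 13 14 3
f 14 1 2
f 14 2 3
f 15 26 20
f 15 20 16
f 15 16 22
f 15 22 25
f 15 25 26
f 16 20 24
f 20 26 19
f 26 25 17
f 25 22 21
f 22 16 23
f 18 24 19
f 18 19 17
f 18 17 21
f 18 21 23
f 18 23 24
f 19 24 20
f 17 19 26
f 21 17 25
f 23 21 22
f 24 23 16



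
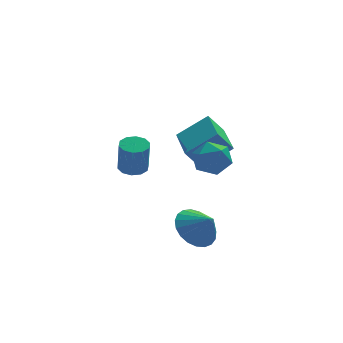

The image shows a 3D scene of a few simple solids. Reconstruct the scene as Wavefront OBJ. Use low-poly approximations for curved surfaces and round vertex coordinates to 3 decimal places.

v 1.839 1.171 1.691
v 2.168 1.462 2.384
v 1.912 -0.062 2.176
v 2.241 0.229 2.869
v 1.456 0.386 2.69
v 1.411 1.148 2.39
v 2.669 0.252 2.17
v 2.624 1.014 1.87
v 2.681 0.895 2.679
v 1.931 0.977 3.001
v 2.149 0.423 1.559
v 1.399 0.505 1.881
v -1.097 -0.244 2.711
v -0.644 0.055 2.798
v -0.669 -0.277 4.075
v -1.123 -0.576 3.989
v -0.913 0.257 2.845
v -0.938 -0.075 4.122
v -1.253 0.267 2.841
v -1.278 -0.065 4.119
v -1.533 0.083 2.788
v -1.558 -0.249 4.065
v -1.647 -0.226 2.705
v -1.672 -0.559 3.982
v -1.551 -0.543 2.625
v -1.576 -0.875 3.902
v -1.282 -0.745 2.578
v -1.307 -1.077 3.855
v -0.942 -0.755 2.581
v -0.967 -1.087 3.859
v -0.662 -0.571 2.635
v -0.687 -0.903 3.912
v -0.548 -0.261 2.718
v -0.573 -0.594 3.995
v 2.189 2.663 0.796
v 1.583 2.727 1.601
v 2.404 4.682 0.796
v 1.798 4.746 1.601
v 3.402 2.534 1.719
v 2.796 2.598 2.524
v 3.617 4.553 1.719
v 3.011 4.617 2.524
v 1.08 -0.588 -0.497
v 1.889 -0.415 -0.9
v 1.56 -1.172 0.217
v 1.862 -0.128 -0.648
v 1.701 0.079 -0.369
v 1.432 0.171 -0.113
v 1.102 0.131 0.076
v 0.768 -0.033 0.167
v 0.488 -0.292 0.143
v 0.311 -0.603 0.008
v 0.266 -0.912 -0.214
v 0.362 -1.164 -0.485
v 0.583 -1.317 -0.758
v 0.889 -1.343 -0.986
v 1.228 -1.24 -1.129
v 1.541 -1.023 -1.163
v 1.775 -0.731 -1.082
f 1 12 6
f 1 6 2
f 1 2 8
f 1 8 11
f 1 11 12
f 2 6 10
f 6 12 5
f 12 11 3
f 11 8 7
f 8 2 9
f 4 10 5
f 4 5 3
f 4 3 7
f 4 7 9
f 4 9 10
f 5 10 6
f 3 5 12
f 7 3 11
f 9 7 8
f 10 9 2
f 14 13 17
f 14 17 15
f 15 17 18
f 15 18 16
f 17 13 19
f 17 19 18
f 18 19 20
f 18 20 16
f 19 13 21
f 19 21 20
f 20 21 22
f 20 22 16
f 21 13 23
f 21 23 22
f 22 23 24
f 22 24 16
f 23 13 25
f 23 25 24
f 24 25 26
f 24 26 16
f 25 13 27
f 25 27 26
f 26 27 28
f 26 28 16
f 27 13 29
f 27 29 28
f 28 29 30
f 28 30 16
f 29 13 31
f 29 31 30
f 30 31 32
f 30 32 16
f 31 13 33
f 31 33 32
f 32 33 34
f 32 34 16
f 33 13 14
f 33 14 34
f 34 14 15
f 34 15 16
f 36 38 35
f 39 36 35
f 35 38 37
f 37 39 35
f 36 42 38
f 40 36 39
f 40 42 36
f 38 42 37
f 41 39 37
f 37 42 41
f 41 40 39
f 42 40 41
f 44 43 46
f 44 46 45
f 46 43 47
f 46 47 45
f 47 43 48
f 47 48 45
f 48 43 49
f 48 49 45
f 49 43 50
f 49 50 45
f 50 43 51
f 50 51 45
f 51 43 52
f 51 52 45
f 52 43 53
f 52 53 45
f 53 43 54
f 53 54 45
f 54 43 55
f 54 55 45
f 55 43 56
f 55 56 45
f 56 43 57
f 56 57 45
f 57 43 58
f 57 58 45
f 58 43 59
f 58 59 45
f 59 43 44
f 59 44 45



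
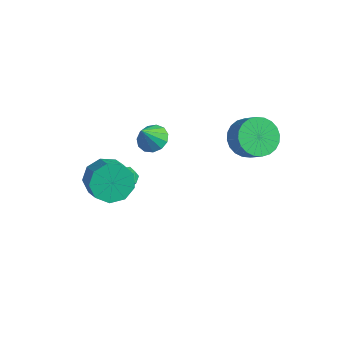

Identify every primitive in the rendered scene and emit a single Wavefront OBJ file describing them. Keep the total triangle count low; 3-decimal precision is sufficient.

v -1.053 0.466 -1.077
v -0.297 0.662 -0.955
v -1.047 -0.266 0.057
v -0.542 0.974 -0.753
v -0.949 1.124 -0.654
v -1.389 1.066 -0.689
v -1.722 0.817 -0.848
v -1.843 0.456 -1.08
v -1.712 0.099 -1.311
v -1.373 -0.142 -1.468
v -0.931 -0.19 -1.501
v -0.528 -0.03 -1.399
v -0.292 0.288 -1.196
v -1.164 -2.458 -1.998
v -0.495 -1.733 -2.411
v 0.493 -2.236 -1.696
v -0.176 -2.962 -1.282
v -0.803 -1.47 -1.801
v 0.186 -1.974 -1.086
v -1.28 -1.67 -1.283
v -0.291 -2.174 -0.568
v -1.702 -2.239 -1.099
v -0.714 -2.742 -0.384
v -1.873 -2.91 -1.336
v -0.885 -3.414 -0.621
v -1.712 -3.37 -1.882
v -0.724 -3.874 -1.167
v -1.295 -3.403 -2.482
v -0.306 -3.907 -1.767
v -0.817 -2.994 -2.856
v 0.172 -3.498 -2.141
v -0.501 -2.334 -2.828
v 0.488 -2.838 -2.113
v 2.839 2.616 0.137
v 3.551 2.555 -0.619
v 4.372 2.384 0.167
v 3.661 2.444 0.923
v 3.556 2.953 -0.538
v 4.377 2.781 0.249
v 3.451 3.299 -0.354
v 4.273 3.127 0.433
v 3.254 3.541 -0.095
v 4.075 3.37 0.692
v 2.994 3.642 0.199
v 3.815 3.471 0.986
v 2.71 3.587 0.484
v 3.531 3.416 1.271
v 2.445 3.384 0.716
v 3.267 3.213 1.502
v 2.241 3.065 0.859
v 3.062 2.893 1.646
v 2.128 2.676 0.893
v 2.949 2.505 1.679
v 2.123 2.279 0.811
v 2.944 2.107 1.598
v 2.227 1.933 0.627
v 3.049 1.761 1.414
v 2.425 1.69 0.368
v 3.246 1.519 1.155
v 2.685 1.589 0.074
v 3.506 1.418 0.861
v 2.969 1.644 -0.211
v 3.79 1.473 0.576
v 3.233 1.847 -0.442
v 4.055 1.676 0.344
v 3.438 2.167 -0.586
v 4.259 1.995 0.201
v -1.977 -0.111 -3.507
v -1.404 -0.337 -3.295
v -2.016 -0.883 -4.225
v -1.443 -1.109 -4.013
v -1.972 -1.158 -3.635
v -1.948 -0.681 -3.192
v -1.472 -0.539 -4.328
v -1.448 -0.062 -3.885
v -1.092 -0.601 -3.803
v -1.4 -0.984 -3.374
v -2.02 -0.236 -4.146
v -2.328 -0.619 -3.717
f 2 1 4
f 2 4 3
f 4 1 5
f 4 5 3
f 5 1 6
f 5 6 3
f 6 1 7
f 6 7 3
f 7 1 8
f 7 8 3
f 8 1 9
f 8 9 3
f 9 1 10
f 9 10 3
f 10 1 11
f 10 11 3
f 11 1 12
f 11 12 3
f 12 1 13
f 12 13 3
f 13 1 2
f 13 2 3
f 15 14 18
f 15 18 16
f 16 18 19
f 16 19 17
f 18 14 20
f 18 20 19
f 19 20 21
f 19 21 17
f 20 14 22
f 20 22 21
f 21 22 23
f 21 23 17
f 22 14 24
f 22 24 23
f 23 24 25
f 23 25 17
f 24 14 26
f 24 26 25
f 25 26 27
f 25 27 17
f 26 14 28
f 26 28 27
f 27 28 29
f 27 29 17
f 28 14 30
f 28 30 29
f 29 30 31
f 29 31 17
f 30 14 32
f 30 32 31
f 31 32 33
f 31 33 17
f 32 14 15
f 32 15 33
f 33 15 16
f 33 16 17
f 35 34 38
f 35 38 36
f 36 38 39
f 36 39 37
f 38 34 40
f 38 40 39
f 39 40 41
f 39 41 37
f 40 34 42
f 40 42 41
f 41 42 43
f 41 43 37
f 42 34 44
f 42 44 43
f 43 44 45
f 43 45 37
f 44 34 46
f 44 46 45
f 45 46 47
f 45 47 37
f 46 34 48
f 46 48 47
f 47 48 49
f 47 49 37
f 48 34 50
f 48 50 49
f 49 50 51
f 49 51 37
f 50 34 52
f 50 52 51
f 51 52 53
f 51 53 37
f 52 34 54
f 52 54 53
f 53 54 55
f 53 55 37
f 54 34 56
f 54 56 55
f 55 56 57
f 55 57 37
f 56 34 58
f 56 58 57
f 57 58 59
f 57 59 37
f 58 34 60
f 58 60 59
f 59 60 61
f 59 61 37
f 60 34 62
f 60 62 61
f 61 62 63
f 61 63 37
f 62 34 64
f 62 64 63
f 63 64 65
f 63 65 37
f 64 34 66
f 64 66 65
f 65 66 67
f 65 67 37
f 66 34 35
f 66 35 67
f 67 35 36
f 67 36 37
f 68 79 73
f 68 73 69
f 68 69 75
f 68 75 78
f 68 78 79
f 69 73 77
f 73 79 72
f 79 78 70
f 78 75 74
f 75 69 76
f 71 77 72
f 71 72 70
f 71 70 74
f 71 74 76
f 71 76 77
f 72 77 73
f 70 72 79
f 74 70 78
f 76 74 75
f 77 76 69



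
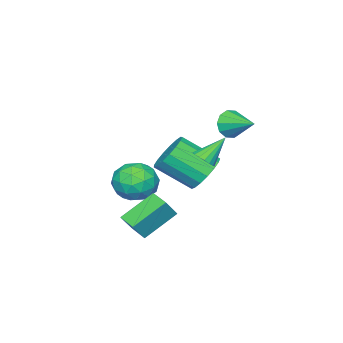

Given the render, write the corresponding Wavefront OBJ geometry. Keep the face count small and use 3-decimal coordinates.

v -2.017 1.242 -0.752
v -1.279 0.997 -1.531
v -0.486 -0.567 -0.286
v -1.223 -0.322 0.492
v -1.034 1.356 -1.234
v -0.241 -0.207 0.01
v -1.015 1.69 -0.827
v -0.222 0.127 0.417
v -1.225 1.921 -0.403
v -0.432 0.358 0.841
v -1.616 1.996 -0.059
v -0.823 0.433 1.185
v -2.099 1.899 0.126
v -1.306 0.335 1.371
v -2.563 1.651 0.11
v -1.77 0.087 1.355
v -2.902 1.309 -0.103
v -2.109 -0.255 1.141
v -3.038 0.952 -0.465
v -2.245 -0.612 0.779
v -2.94 0.661 -0.893
v -2.147 -0.902 0.351
v -2.63 0.503 -1.289
v -1.837 -1.06 -0.044
v -2.18 0.515 -1.561
v -1.387 -1.049 -0.317
v -1.692 0.693 -1.649
v -0.899 -0.871 -0.404
v 1.134 3.396 2.084
v 1.574 3.759 2.3
v 0.186 3.884 3.196
v 1.434 3.927 2.107
v 1.225 3.973 1.908
v 0.995 3.887 1.75
v 0.797 3.689 1.668
v 0.676 3.423 1.682
v 0.66 3.152 1.788
v 0.752 2.936 1.961
v 0.932 2.826 2.163
v 1.158 2.846 2.347
v 1.379 2.992 2.47
v 1.543 3.231 2.505
v 1.613 3.508 2.444
v -0.999 -0.723 -1.633
v -0.269 -0.392 -0.757
v 0.029 -2.328 -1.883
v 0.759 -1.997 -1.007
v -0.359 -2.312 -0.761
v -0.995 -1.32 -0.606
v 0.755 -1.4 -2.034
v 0.119 -0.408 -1.879
v 0.815 -0.81 -1.004
v 0.126 -1.374 -0.217
v -0.366 -1.346 -2.423
v -1.055 -1.91 -1.636
v -0.725 -0.417 -1.173
v 0.485 -2.303 -1.467
v -0.173 -2.489 -1.322
v 0.256 -2.294 -0.807
v -1.151 -0.963 -1.085
v -0.722 -0.768 -0.569
v -0.775 -1.896 -0.572
v 0.482 -1.952 -2.071
v 0.911 -1.757 -1.555
v -0.496 -0.426 -1.833
v -0.067 -0.231 -1.318
v 0.535 -0.824 -2.068
v 0.342 -0.468 -0.803
v 0.947 -1.411 -0.95
v 0.944 -1.06 -1.554
v 0.57 -0.477 -1.463
v -0.063 -0.799 -0.341
v 0.542 -1.742 -0.488
v -0.116 -1.928 -0.343
v -0.49 -1.345 -0.252
v 0.574 -1.045 -0.486
v -0.782 -0.978 -2.152
v -0.177 -1.921 -2.299
v 0.25 -1.375 -2.388
v -0.124 -0.792 -2.297
v -1.187 -1.309 -1.69
v -0.582 -2.252 -1.837
v -0.81 -2.243 -1.177
v -1.184 -1.66 -1.086
v -0.814 -1.675 -2.154
v -3.413 1.625 2.017
v -2.871 1.746 1.4
v -3.127 3.135 2.563
v -3.335 1.893 1.235
v -3.828 1.938 1.37
v -4.162 1.863 1.751
v -4.21 1.697 2.235
v -3.954 1.504 2.635
v -3.491 1.357 2.799
v -2.998 1.313 2.664
v -2.663 1.388 2.283
v -2.615 1.553 1.8
v 2.314 0.365 -2.73
v 0.832 1.047 -1.608
v 2.648 1.329 -2.875
v 1.166 2.011 -1.752
v 3.014 0.269 -1.748
v 1.532 0.951 -0.625
v 3.348 1.233 -1.892
v 1.866 1.915 -0.77
f 2 1 5
f 2 5 3
f 3 5 6
f 3 6 4
f 5 1 7
f 5 7 6
f 6 7 8
f 6 8 4
f 7 1 9
f 7 9 8
f 8 9 10
f 8 10 4
f 9 1 11
f 9 11 10
f 10 11 12
f 10 12 4
f 11 1 13
f 11 13 12
f 12 13 14
f 12 14 4
f 13 1 15
f 13 15 14
f 14 15 16
f 14 16 4
f 15 1 17
f 15 17 16
f 16 17 18
f 16 18 4
f 17 1 19
f 17 19 18
f 18 19 20
f 18 20 4
f 19 1 21
f 19 21 20
f 20 21 22
f 20 22 4
f 21 1 23
f 21 23 22
f 22 23 24
f 22 24 4
f 23 1 25
f 23 25 24
f 24 25 26
f 24 26 4
f 25 1 27
f 25 27 26
f 26 27 28
f 26 28 4
f 27 1 2
f 27 2 28
f 28 2 3
f 28 3 4
f 30 29 32
f 30 32 31
f 32 29 33
f 32 33 31
f 33 29 34
f 33 34 31
f 34 29 35
f 34 35 31
f 35 29 36
f 35 36 31
f 36 29 37
f 36 37 31
f 37 29 38
f 37 38 31
f 38 29 39
f 38 39 31
f 39 29 40
f 39 40 31
f 40 29 41
f 40 41 31
f 41 29 42
f 41 42 31
f 42 29 43
f 42 43 31
f 43 29 30
f 43 30 31
f 44 81 60
f 81 55 84
f 60 84 49
f 81 84 60
f 44 60 56
f 60 49 61
f 56 61 45
f 60 61 56
f 44 56 65
f 56 45 66
f 65 66 51
f 56 66 65
f 44 65 77
f 65 51 80
f 77 80 54
f 65 80 77
f 44 77 81
f 77 54 85
f 81 85 55
f 77 85 81
f 45 61 72
f 61 49 75
f 72 75 53
f 61 75 72
f 49 84 62
f 84 55 83
f 62 83 48
f 84 83 62
f 55 85 82
f 85 54 78
f 82 78 46
f 85 78 82
f 54 80 79
f 80 51 67
f 79 67 50
f 80 67 79
f 51 66 71
f 66 45 68
f 71 68 52
f 66 68 71
f 47 73 59
f 73 53 74
f 59 74 48
f 73 74 59
f 47 59 57
f 59 48 58
f 57 58 46
f 59 58 57
f 47 57 64
f 57 46 63
f 64 63 50
f 57 63 64
f 47 64 69
f 64 50 70
f 69 70 52
f 64 70 69
f 47 69 73
f 69 52 76
f 73 76 53
f 69 76 73
f 48 74 62
f 74 53 75
f 62 75 49
f 74 75 62
f 46 58 82
f 58 48 83
f 82 83 55
f 58 83 82
f 50 63 79
f 63 46 78
f 79 78 54
f 63 78 79
f 52 70 71
f 70 50 67
f 71 67 51
f 70 67 71
f 53 76 72
f 76 52 68
f 72 68 45
f 76 68 72
f 87 86 89
f 87 89 88
f 89 86 90
f 89 90 88
f 90 86 91
f 90 91 88
f 91 86 92
f 91 92 88
f 92 86 93
f 92 93 88
f 93 86 94
f 93 94 88
f 94 86 95
f 94 95 88
f 95 86 96
f 95 96 88
f 96 86 97
f 96 97 88
f 97 86 87
f 97 87 88
f 99 101 98
f 102 99 98
f 98 101 100
f 100 102 98
f 99 105 101
f 103 99 102
f 103 105 99
f 101 105 100
f 104 102 100
f 100 105 104
f 104 103 102
f 105 103 104



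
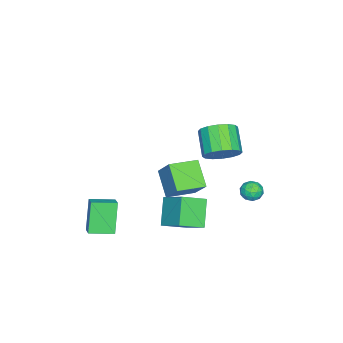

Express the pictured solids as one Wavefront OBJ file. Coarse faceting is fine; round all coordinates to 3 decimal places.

v 2.598 -2.933 -2.899
v 1.733 -3.166 -1.167
v 3.212 -2.491 -2.533
v 2.347 -2.725 -0.801
v 3.313 -4.095 -2.699
v 2.448 -4.329 -0.967
v 3.927 -3.654 -2.333
v 3.062 -3.887 -0.601
v -3.5 2.896 -2.47
v -3.122 2.679 -2.997
v -3.978 1.901 -2.403
v -3.6 1.684 -2.93
v -3.304 1.817 -2.329
v -3.008 2.432 -2.37
v -4.092 2.148 -3.03
v -3.796 2.763 -3.071
v -3.488 2.217 -3.343
v -3.001 2.012 -2.909
v -4.099 2.568 -2.491
v -3.612 2.363 -2.057
v -3.269 2.875 -2.739
v -3.831 1.705 -2.661
v -3.657 1.783 -2.307
v -3.435 1.656 -2.617
v -3.202 2.729 -2.371
v -2.98 2.602 -2.68
v -3.087 2.095 -2.288
v -4.12 1.978 -2.72
v -3.898 1.851 -3.029
v -3.665 2.924 -2.783
v -3.443 2.797 -3.093
v -4.013 2.485 -3.112
v -3.262 2.476 -3.252
v -3.543 1.891 -3.213
v -3.832 2.164 -3.272
v -3.658 2.525 -3.296
v -2.976 2.355 -2.998
v -3.257 1.771 -2.958
v -3.082 1.849 -2.605
v -2.909 2.21 -2.629
v -3.191 2.084 -3.201
v -3.843 2.809 -2.442
v -4.124 2.225 -2.402
v -4.191 2.37 -2.771
v -4.018 2.731 -2.795
v -3.557 2.689 -2.187
v -3.838 2.104 -2.148
v -3.442 2.055 -2.104
v -3.268 2.416 -2.128
v -3.909 2.496 -2.199
v 0.165 -1.162 -1.503
v 0.858 0.179 -0.451
v -0.809 -0.181 -2.112
v -0.115 1.16 -1.059
v 1.335 -0.78 -2.761
v 2.029 0.561 -1.708
v 0.362 0.201 -3.369
v 1.055 1.542 -2.317
v 0.659 2.294 3.479
v 1.356 1.635 3.797
v 0.258 0.928 4.739
v -0.439 1.586 4.421
v 1.385 2.036 4.132
v 0.287 1.328 5.074
v 1.22 2.505 4.292
v 0.122 1.798 5.234
v 0.904 2.918 4.234
v -0.193 2.21 5.176
v 0.523 3.164 3.974
v -0.575 2.456 4.916
v 0.178 3.176 3.582
v -0.92 2.469 4.523
v -0.038 2.952 3.161
v -1.136 2.245 4.103
v -0.067 2.552 2.826
v -1.165 1.844 3.768
v 0.098 2.082 2.666
v -1 1.375 3.608
v 0.413 1.67 2.724
v -0.684 0.962 3.666
v 0.795 1.424 2.984
v -0.303 0.716 3.926
v 1.14 1.411 3.377
v 0.042 0.704 4.318
v 0.626 -1.245 0.962
v 1.231 -0.364 2.246
v -0.562 -0.16 0.778
v 0.042 0.721 2.062
v 1.598 -0.361 -0.102
v 2.202 0.52 1.182
v 0.409 0.724 -0.286
v 1.014 1.605 0.998
f 2 4 1
f 5 2 1
f 1 4 3
f 3 5 1
f 2 8 4
f 6 2 5
f 6 8 2
f 4 8 3
f 7 5 3
f 3 8 7
f 7 6 5
f 8 6 7
f 9 46 25
f 46 20 49
f 25 49 14
f 46 49 25
f 9 25 21
f 25 14 26
f 21 26 10
f 25 26 21
f 9 21 30
f 21 10 31
f 30 31 16
f 21 31 30
f 9 30 42
f 30 16 45
f 42 45 19
f 30 45 42
f 9 42 46
f 42 19 50
f 46 50 20
f 42 50 46
f 10 26 37
f 26 14 40
f 37 40 18
f 26 40 37
f 14 49 27
f 49 20 48
f 27 48 13
f 49 48 27
f 20 50 47
f 50 19 43
f 47 43 11
f 50 43 47
f 19 45 44
f 45 16 32
f 44 32 15
f 45 32 44
f 16 31 36
f 31 10 33
f 36 33 17
f 31 33 36
f 12 38 24
f 38 18 39
f 24 39 13
f 38 39 24
f 12 24 22
f 24 13 23
f 22 23 11
f 24 23 22
f 12 22 29
f 22 11 28
f 29 28 15
f 22 28 29
f 12 29 34
f 29 15 35
f 34 35 17
f 29 35 34
f 12 34 38
f 34 17 41
f 38 41 18
f 34 41 38
f 13 39 27
f 39 18 40
f 27 40 14
f 39 40 27
f 11 23 47
f 23 13 48
f 47 48 20
f 23 48 47
f 15 28 44
f 28 11 43
f 44 43 19
f 28 43 44
f 17 35 36
f 35 15 32
f 36 32 16
f 35 32 36
f 18 41 37
f 41 17 33
f 37 33 10
f 41 33 37
f 52 54 51
f 55 52 51
f 51 54 53
f 53 55 51
f 52 58 54
f 56 52 55
f 56 58 52
f 54 58 53
f 57 55 53
f 53 58 57
f 57 56 55
f 58 56 57
f 60 59 63
f 60 63 61
f 61 63 64
f 61 64 62
f 63 59 65
f 63 65 64
f 64 65 66
f 64 66 62
f 65 59 67
f 65 67 66
f 66 67 68
f 66 68 62
f 67 59 69
f 67 69 68
f 68 69 70
f 68 70 62
f 69 59 71
f 69 71 70
f 70 71 72
f 70 72 62
f 71 59 73
f 71 73 72
f 72 73 74
f 72 74 62
f 73 59 75
f 73 75 74
f 74 75 76
f 74 76 62
f 75 59 77
f 75 77 76
f 76 77 78
f 76 78 62
f 77 59 79
f 77 79 78
f 78 79 80
f 78 80 62
f 79 59 81
f 79 81 80
f 80 81 82
f 80 82 62
f 81 59 83
f 81 83 82
f 82 83 84
f 82 84 62
f 83 59 60
f 83 60 84
f 84 60 61
f 84 61 62
f 86 88 85
f 89 86 85
f 85 88 87
f 87 89 85
f 86 92 88
f 90 86 89
f 90 92 86
f 88 92 87
f 91 89 87
f 87 92 91
f 91 90 89
f 92 90 91



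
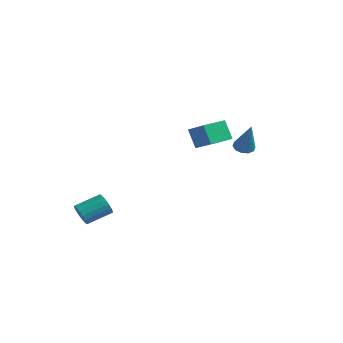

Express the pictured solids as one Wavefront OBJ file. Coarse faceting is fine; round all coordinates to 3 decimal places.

v -0.275 1.482 0.733
v -0.884 1.682 1.759
v 0.095 2.759 0.704
v -0.515 2.959 1.73
v 0.895 1.161 1.49
v 0.285 1.361 2.516
v 1.264 2.438 1.461
v 0.655 2.638 2.487
v 3.452 0.276 2.42
v 3.847 0.651 2.343
v 4.088 -0.056 4.06
v 3.578 0.808 2.479
v 3.261 0.762 2.593
v 3.017 0.531 2.64
v 2.939 0.202 2.604
v 3.057 -0.099 2.497
v 3.326 -0.256 2.361
v 3.643 -0.21 2.248
v 3.887 0.022 2.2
v 3.965 0.35 2.236
v -3.453 -3.62 -2.828
v -3.059 -3.616 -3.345
v -2.393 -2.436 -2.829
v -2.787 -2.44 -2.312
v -3.301 -3.441 -3.434
v -2.635 -2.261 -2.918
v -3.577 -3.307 -3.384
v -2.911 -2.127 -2.868
v -3.825 -3.245 -3.207
v -3.159 -2.065 -2.691
v -3.987 -3.268 -2.943
v -3.322 -2.088 -2.427
v -4.028 -3.373 -2.652
v -3.362 -2.192 -2.136
v -3.936 -3.534 -2.402
v -3.27 -2.353 -1.886
v -3.734 -3.714 -2.25
v -3.068 -2.534 -1.734
v -3.468 -3.873 -2.23
v -2.802 -2.693 -1.714
v -3.198 -3.975 -2.347
v -2.532 -2.794 -1.831
v -2.986 -3.994 -2.574
v -2.32 -2.814 -2.058
v -2.882 -3.929 -2.859
v -2.216 -2.748 -2.344
v -2.908 -3.792 -3.138
v -2.242 -2.612 -2.622
f 2 4 1
f 5 2 1
f 1 4 3
f 3 5 1
f 2 8 4
f 6 2 5
f 6 8 2
f 4 8 3
f 7 5 3
f 3 8 7
f 7 6 5
f 8 6 7
f 10 9 12
f 10 12 11
f 12 9 13
f 12 13 11
f 13 9 14
f 13 14 11
f 14 9 15
f 14 15 11
f 15 9 16
f 15 16 11
f 16 9 17
f 16 17 11
f 17 9 18
f 17 18 11
f 18 9 19
f 18 19 11
f 19 9 20
f 19 20 11
f 20 9 10
f 20 10 11
f 22 21 25
f 22 25 23
f 23 25 26
f 23 26 24
f 25 21 27
f 25 27 26
f 26 27 28
f 26 28 24
f 27 21 29
f 27 29 28
f 28 29 30
f 28 30 24
f 29 21 31
f 29 31 30
f 30 31 32
f 30 32 24
f 31 21 33
f 31 33 32
f 32 33 34
f 32 34 24
f 33 21 35
f 33 35 34
f 34 35 36
f 34 36 24
f 35 21 37
f 35 37 36
f 36 37 38
f 36 38 24
f 37 21 39
f 37 39 38
f 38 39 40
f 38 40 24
f 39 21 41
f 39 41 40
f 40 41 42
f 40 42 24
f 41 21 43
f 41 43 42
f 42 43 44
f 42 44 24
f 43 21 45
f 43 45 44
f 44 45 46
f 44 46 24
f 45 21 47
f 45 47 46
f 46 47 48
f 46 48 24
f 47 21 22
f 47 22 48
f 48 22 23
f 48 23 24



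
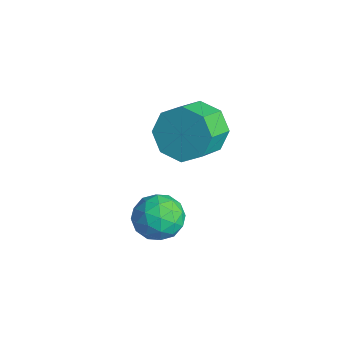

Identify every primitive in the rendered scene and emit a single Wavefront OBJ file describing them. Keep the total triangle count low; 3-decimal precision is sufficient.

v 1.562 2.494 -2.596
v 2.284 2.2 -2.989
v 1.796 1.62 -1.511
v 2.518 1.326 -1.904
v 2.492 2.141 -1.593
v 2.347 2.681 -2.263
v 1.733 1.139 -2.237
v 1.588 1.679 -2.907
v 2.389 1.362 -2.767
v 2.858 1.982 -2.369
v 1.222 1.838 -2.131
v 1.691 2.458 -1.733
v 1.902 2.424 -2.887
v 2.178 1.396 -1.613
v 2.162 1.875 -1.43
v 2.586 1.702 -1.661
v 1.94 2.706 -2.461
v 2.364 2.534 -2.692
v 2.486 2.499 -1.872
v 1.716 1.286 -1.808
v 2.14 1.114 -2.039
v 1.494 2.118 -2.839
v 1.918 1.945 -3.07
v 1.594 1.321 -2.628
v 2.389 1.759 -2.988
v 2.526 1.245 -2.351
v 2.065 1.135 -2.546
v 1.98 1.452 -2.94
v 2.664 2.123 -2.754
v 2.802 1.609 -2.117
v 2.787 2.088 -1.934
v 2.701 2.405 -2.328
v 2.726 1.63 -2.624
v 1.278 2.211 -2.383
v 1.416 1.697 -1.746
v 1.379 1.415 -2.172
v 1.293 1.732 -2.566
v 1.554 2.575 -2.149
v 1.691 2.061 -1.512
v 2.1 2.368 -1.56
v 2.015 2.685 -1.954
v 1.354 2.19 -1.876
v 1.134 3.813 0.542
v 1.602 3.549 -0.289
v 2.174 2.624 0.326
v 1.706 2.887 1.158
v 1.992 4.058 0.114
v 2.564 3.133 0.73
v 1.88 4.424 0.768
v 2.451 3.498 1.384
v 1.33 4.431 1.29
v 1.902 3.506 1.906
v 0.666 4.076 1.374
v 1.238 3.151 1.989
v 0.276 3.567 0.97
v 0.848 2.642 1.586
v 0.389 3.202 0.316
v 0.96 2.276 0.932
v 0.938 3.194 -0.206
v 1.51 2.269 0.41
f 1 38 17
f 38 12 41
f 17 41 6
f 38 41 17
f 1 17 13
f 17 6 18
f 13 18 2
f 17 18 13
f 1 13 22
f 13 2 23
f 22 23 8
f 13 23 22
f 1 22 34
f 22 8 37
f 34 37 11
f 22 37 34
f 1 34 38
f 34 11 42
f 38 42 12
f 34 42 38
f 2 18 29
f 18 6 32
f 29 32 10
f 18 32 29
f 6 41 19
f 41 12 40
f 19 40 5
f 41 40 19
f 12 42 39
f 42 11 35
f 39 35 3
f 42 35 39
f 11 37 36
f 37 8 24
f 36 24 7
f 37 24 36
f 8 23 28
f 23 2 25
f 28 25 9
f 23 25 28
f 4 30 16
f 30 10 31
f 16 31 5
f 30 31 16
f 4 16 14
f 16 5 15
f 14 15 3
f 16 15 14
f 4 14 21
f 14 3 20
f 21 20 7
f 14 20 21
f 4 21 26
f 21 7 27
f 26 27 9
f 21 27 26
f 4 26 30
f 26 9 33
f 30 33 10
f 26 33 30
f 5 31 19
f 31 10 32
f 19 32 6
f 31 32 19
f 3 15 39
f 15 5 40
f 39 40 12
f 15 40 39
f 7 20 36
f 20 3 35
f 36 35 11
f 20 35 36
f 9 27 28
f 27 7 24
f 28 24 8
f 27 24 28
f 10 33 29
f 33 9 25
f 29 25 2
f 33 25 29
f 44 43 47
f 44 47 45
f 45 47 48
f 45 48 46
f 47 43 49
f 47 49 48
f 48 49 50
f 48 50 46
f 49 43 51
f 49 51 50
f 50 51 52
f 50 52 46
f 51 43 53
f 51 53 52
f 52 53 54
f 52 54 46
f 53 43 55
f 53 55 54
f 54 55 56
f 54 56 46
f 55 43 57
f 55 57 56
f 56 57 58
f 56 58 46
f 57 43 59
f 57 59 58
f 58 59 60
f 58 60 46
f 59 43 44
f 59 44 60
f 60 44 45
f 60 45 46



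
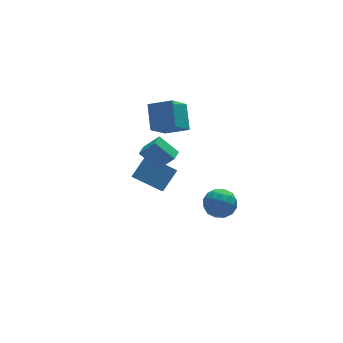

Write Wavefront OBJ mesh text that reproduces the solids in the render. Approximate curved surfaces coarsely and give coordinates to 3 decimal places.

v -2.905 1.168 3.567
v -2.578 2.523 4.737
v -1.712 2.002 2.269
v -1.385 3.357 3.439
v -1.695 0.363 4.161
v -1.368 1.718 5.331
v -0.502 1.197 2.863
v -0.175 2.552 4.033
v -2.963 -0.237 1.184
v -2.164 -0.711 2.245
v -3.838 0.574 2.205
v -3.039 0.099 3.266
v -2.441 0.441 1.094
v -1.642 -0.034 2.155
v -3.316 1.251 2.115
v -2.517 0.777 3.176
v -2.951 4.44 -3.326
v -3.271 3.3 -2.281
v -1.816 5.089 -2.272
v -2.136 3.949 -1.226
v -1.484 3.251 -4.174
v -1.804 2.111 -3.128
v -0.349 3.9 -3.119
v -0.669 2.76 -2.074
v -1.031 -2.954 0.677
v -0.499 -2.65 -0.165
v -0.581 -4.55 0.385
v -0.049 -4.246 -0.457
v 0.287 -3.986 0.494
v 0.009 -2.999 0.674
v -1.089 -4.201 -0.454
v -1.367 -3.214 -0.274
v -0.534 -3.42 -0.864
v 0.316 -3.288 -0.278
v -1.396 -3.912 0.498
v -0.546 -3.78 1.084
v -0.805 -2.662 0.282
v -0.275 -4.538 -0.062
v -0.078 -4.386 0.497
v 0.235 -4.207 0.002
v -0.506 -2.867 0.775
v -0.193 -2.688 0.28
v 0.269 -3.474 0.667
v -0.887 -4.512 -0.06
v -0.574 -4.333 -0.555
v -1.315 -2.993 0.218
v -1.002 -2.814 -0.277
v -1.349 -3.726 -0.447
v -0.513 -2.936 -0.624
v -0.248 -3.874 -0.795
v -0.859 -3.847 -0.794
v -1.023 -3.267 -0.688
v -0.013 -2.858 -0.279
v 0.252 -3.796 -0.451
v 0.449 -3.643 0.108
v 0.285 -3.063 0.214
v -0.034 -3.311 -0.69
v -1.332 -3.404 0.671
v -1.067 -4.342 0.499
v -1.365 -4.137 0.006
v -1.529 -3.557 0.112
v -0.832 -3.326 1.015
v -0.567 -4.264 0.844
v -0.057 -3.933 0.908
v -0.221 -3.353 1.014
v -1.046 -3.889 0.91
f 2 4 1
f 5 2 1
f 1 4 3
f 3 5 1
f 2 8 4
f 6 2 5
f 6 8 2
f 4 8 3
f 7 5 3
f 3 8 7
f 7 6 5
f 8 6 7
f 10 12 9
f 13 10 9
f 9 12 11
f 11 13 9
f 10 16 12
f 14 10 13
f 14 16 10
f 12 16 11
f 15 13 11
f 11 16 15
f 15 14 13
f 16 14 15
f 18 20 17
f 21 18 17
f 17 20 19
f 19 21 17
f 18 24 20
f 22 18 21
f 22 24 18
f 20 24 19
f 23 21 19
f 19 24 23
f 23 22 21
f 24 22 23
f 25 62 41
f 62 36 65
f 41 65 30
f 62 65 41
f 25 41 37
f 41 30 42
f 37 42 26
f 41 42 37
f 25 37 46
f 37 26 47
f 46 47 32
f 37 47 46
f 25 46 58
f 46 32 61
f 58 61 35
f 46 61 58
f 25 58 62
f 58 35 66
f 62 66 36
f 58 66 62
f 26 42 53
f 42 30 56
f 53 56 34
f 42 56 53
f 30 65 43
f 65 36 64
f 43 64 29
f 65 64 43
f 36 66 63
f 66 35 59
f 63 59 27
f 66 59 63
f 35 61 60
f 61 32 48
f 60 48 31
f 61 48 60
f 32 47 52
f 47 26 49
f 52 49 33
f 47 49 52
f 28 54 40
f 54 34 55
f 40 55 29
f 54 55 40
f 28 40 38
f 40 29 39
f 38 39 27
f 40 39 38
f 28 38 45
f 38 27 44
f 45 44 31
f 38 44 45
f 28 45 50
f 45 31 51
f 50 51 33
f 45 51 50
f 28 50 54
f 50 33 57
f 54 57 34
f 50 57 54
f 29 55 43
f 55 34 56
f 43 56 30
f 55 56 43
f 27 39 63
f 39 29 64
f 63 64 36
f 39 64 63
f 31 44 60
f 44 27 59
f 60 59 35
f 44 59 60
f 33 51 52
f 51 31 48
f 52 48 32
f 51 48 52
f 34 57 53
f 57 33 49
f 53 49 26
f 57 49 53

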